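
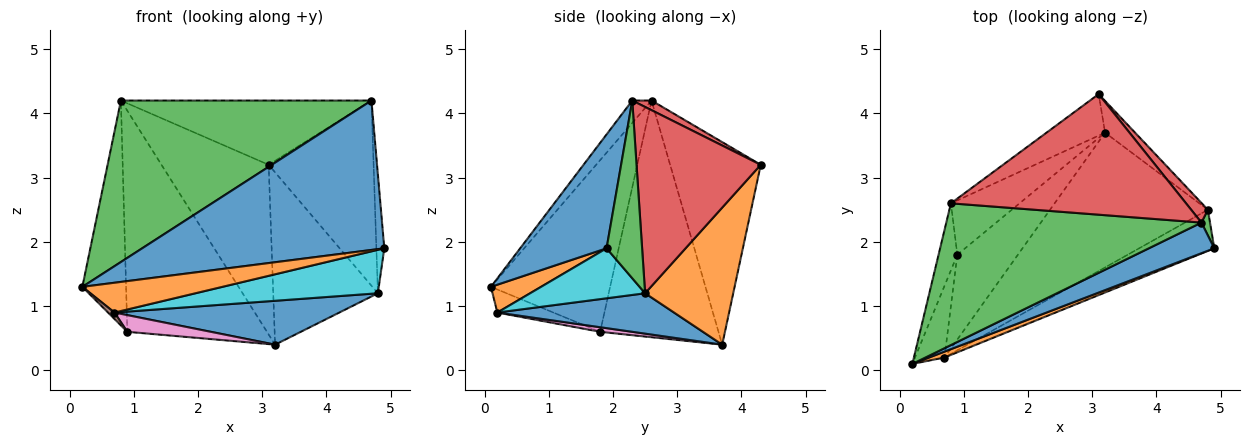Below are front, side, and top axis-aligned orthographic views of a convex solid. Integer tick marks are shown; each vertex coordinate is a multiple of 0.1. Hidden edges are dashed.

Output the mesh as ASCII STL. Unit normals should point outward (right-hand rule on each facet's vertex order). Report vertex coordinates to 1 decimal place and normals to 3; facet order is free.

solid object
 facet normal 0.330 -0.925 0.190
  outer loop
   vertex 4.7 2.3 4.2
   vertex 0.2 0.1 1.3
   vertex 4.9 1.9 1.9
  endloop
 endfacet
 facet normal 0.331 -0.926 0.183
  outer loop
   vertex 0.7 0.2 0.9
   vertex 4.9 1.9 1.9
   vertex 0.2 0.1 1.3
  endloop
 endfacet
 facet normal -0.058 -0.750 0.659
  outer loop
   vertex 0.8 2.6 4.2
   vertex 0.2 0.1 1.3
   vertex 4.7 2.3 4.2
  endloop
 endfacet
 facet normal 0.036 0.470 0.882
  outer loop
   vertex 0.8 2.6 4.2
   vertex 4.7 2.3 4.2
   vertex 3.1 4.3 3.2
  endloop
 endfacet
 facet normal -0.635 0.751 -0.184
  outer loop
   vertex 0.8 2.6 4.2
   vertex 3.1 4.3 3.2
   vertex 3.2 3.7 0.4
  endloop
 endfacet
 facet normal -0.615 -0.071 -0.786
  outer loop
   vertex 0.9 1.8 0.6
   vertex 0.7 0.2 0.9
   vertex 0.2 0.1 1.3
  endloop
 endfacet
 facet normal 0.074 -0.193 -0.978
  outer loop
   vertex 0.9 1.8 0.6
   vertex 3.2 3.7 0.4
   vertex 0.7 0.2 0.9
  endloop
 endfacet
 facet normal -0.934 0.343 -0.102
  outer loop
   vertex 0.9 1.8 0.6
   vertex 0.2 0.1 1.3
   vertex 0.8 2.6 4.2
  endloop
 endfacet
 facet normal -0.635 0.750 -0.184
  outer loop
   vertex 0.9 1.8 0.6
   vertex 0.8 2.6 4.2
   vertex 3.2 3.7 0.4
  endloop
 endfacet
 facet normal 0.416 -0.660 -0.625
  outer loop
   vertex 4.8 2.5 1.2
   vertex 4.9 1.9 1.9
   vertex 0.7 0.2 0.9
  endloop
 endfacet
 facet normal 0.236 -0.301 -0.924
  outer loop
   vertex 4.8 2.5 1.2
   vertex 0.7 0.2 0.9
   vertex 3.2 3.7 0.4
  endloop
 endfacet
 facet normal 0.638 0.757 -0.140
  outer loop
   vertex 4.8 2.5 1.2
   vertex 3.2 3.7 0.4
   vertex 3.1 4.3 3.2
  endloop
 endfacet
 facet normal 0.975 0.217 0.047
  outer loop
   vertex 4.8 2.5 1.2
   vertex 4.7 2.3 4.2
   vertex 4.9 1.9 1.9
  endloop
 endfacet
 facet normal 0.762 0.644 0.068
  outer loop
   vertex 4.8 2.5 1.2
   vertex 3.1 4.3 3.2
   vertex 4.7 2.3 4.2
  endloop
 endfacet
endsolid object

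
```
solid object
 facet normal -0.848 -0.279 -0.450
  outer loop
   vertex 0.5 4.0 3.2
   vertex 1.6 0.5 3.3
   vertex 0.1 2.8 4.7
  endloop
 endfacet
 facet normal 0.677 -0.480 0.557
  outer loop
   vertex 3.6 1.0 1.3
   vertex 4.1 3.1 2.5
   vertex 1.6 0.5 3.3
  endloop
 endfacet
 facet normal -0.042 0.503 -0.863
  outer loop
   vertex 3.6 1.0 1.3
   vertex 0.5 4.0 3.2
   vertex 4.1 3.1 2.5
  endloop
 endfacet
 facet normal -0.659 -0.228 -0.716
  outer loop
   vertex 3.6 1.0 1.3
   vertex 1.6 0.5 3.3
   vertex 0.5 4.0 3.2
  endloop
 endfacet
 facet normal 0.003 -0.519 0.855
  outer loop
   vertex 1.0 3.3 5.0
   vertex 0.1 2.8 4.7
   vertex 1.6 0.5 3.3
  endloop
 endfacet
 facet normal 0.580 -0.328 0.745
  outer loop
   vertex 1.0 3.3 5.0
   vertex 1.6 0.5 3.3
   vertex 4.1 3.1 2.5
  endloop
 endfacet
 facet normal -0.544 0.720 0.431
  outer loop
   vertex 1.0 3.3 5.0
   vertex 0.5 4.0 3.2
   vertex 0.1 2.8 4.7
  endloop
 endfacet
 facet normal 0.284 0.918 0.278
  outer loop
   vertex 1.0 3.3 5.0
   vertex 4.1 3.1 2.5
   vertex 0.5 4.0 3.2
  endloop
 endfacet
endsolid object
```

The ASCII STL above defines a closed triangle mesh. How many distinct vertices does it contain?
6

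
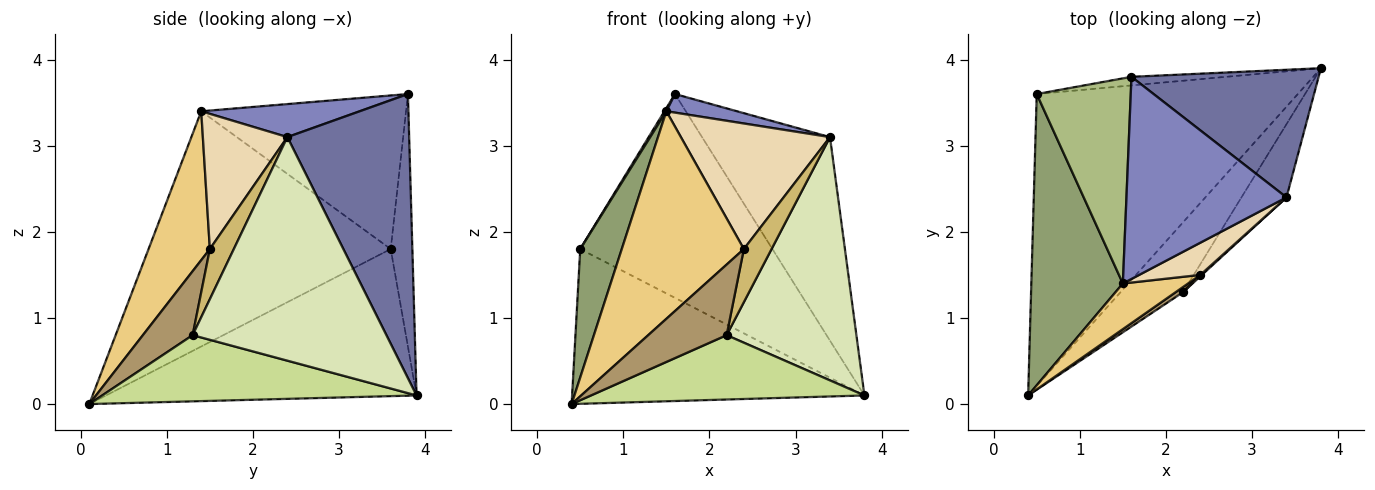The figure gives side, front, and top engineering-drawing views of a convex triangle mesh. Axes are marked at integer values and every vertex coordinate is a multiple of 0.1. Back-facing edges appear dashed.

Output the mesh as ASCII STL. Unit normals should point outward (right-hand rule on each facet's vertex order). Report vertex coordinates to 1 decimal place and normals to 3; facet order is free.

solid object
 facet normal 0.628 0.659 0.413
  outer loop
   vertex 3.4 2.4 3.1
   vertex 3.8 3.9 0.1
   vertex 1.6 3.8 3.6
  endloop
 endfacet
 facet normal 0.201 -0.090 0.975
  outer loop
   vertex 1.5 1.4 3.4
   vertex 3.4 2.4 3.1
   vertex 1.6 3.8 3.6
  endloop
 endfacet
 facet normal -0.446 0.419 -0.791
  outer loop
   vertex 0.5 3.6 1.8
   vertex 3.8 3.9 0.1
   vertex 0.4 0.1 0.0
  endloop
 endfacet
 facet normal -0.112 0.993 -0.042
  outer loop
   vertex 0.5 3.6 1.8
   vertex 1.6 3.8 3.6
   vertex 3.8 3.9 0.1
  endloop
 endfacet
 facet normal -0.920 -0.158 0.358
  outer loop
   vertex 0.5 3.6 1.8
   vertex 0.4 0.1 0.0
   vertex 1.5 1.4 3.4
  endloop
 endfacet
 facet normal -0.853 -0.008 0.522
  outer loop
   vertex 0.5 3.6 1.8
   vertex 1.5 1.4 3.4
   vertex 1.6 3.8 3.6
  endloop
 endfacet
 facet normal 0.614 -0.534 -0.581
  outer loop
   vertex 2.2 1.3 0.8
   vertex 0.4 0.1 0.0
   vertex 3.8 3.9 0.1
  endloop
 endfacet
 facet normal 0.820 -0.549 -0.165
  outer loop
   vertex 2.2 1.3 0.8
   vertex 3.8 3.9 0.1
   vertex 3.4 2.4 3.1
  endloop
 endfacet
 facet normal 0.535 -0.843 0.062
  outer loop
   vertex 2.4 1.5 1.8
   vertex 0.4 0.1 0.0
   vertex 2.2 1.3 0.8
  endloop
 endfacet
 facet normal 0.654 -0.756 0.020
  outer loop
   vertex 2.4 1.5 1.8
   vertex 2.2 1.3 0.8
   vertex 3.4 2.4 3.1
  endloop
 endfacet
 facet normal 0.440 -0.877 0.193
  outer loop
   vertex 2.4 1.5 1.8
   vertex 1.5 1.4 3.4
   vertex 0.4 0.1 0.0
  endloop
 endfacet
 facet normal 0.481 -0.849 0.218
  outer loop
   vertex 2.4 1.5 1.8
   vertex 3.4 2.4 3.1
   vertex 1.5 1.4 3.4
  endloop
 endfacet
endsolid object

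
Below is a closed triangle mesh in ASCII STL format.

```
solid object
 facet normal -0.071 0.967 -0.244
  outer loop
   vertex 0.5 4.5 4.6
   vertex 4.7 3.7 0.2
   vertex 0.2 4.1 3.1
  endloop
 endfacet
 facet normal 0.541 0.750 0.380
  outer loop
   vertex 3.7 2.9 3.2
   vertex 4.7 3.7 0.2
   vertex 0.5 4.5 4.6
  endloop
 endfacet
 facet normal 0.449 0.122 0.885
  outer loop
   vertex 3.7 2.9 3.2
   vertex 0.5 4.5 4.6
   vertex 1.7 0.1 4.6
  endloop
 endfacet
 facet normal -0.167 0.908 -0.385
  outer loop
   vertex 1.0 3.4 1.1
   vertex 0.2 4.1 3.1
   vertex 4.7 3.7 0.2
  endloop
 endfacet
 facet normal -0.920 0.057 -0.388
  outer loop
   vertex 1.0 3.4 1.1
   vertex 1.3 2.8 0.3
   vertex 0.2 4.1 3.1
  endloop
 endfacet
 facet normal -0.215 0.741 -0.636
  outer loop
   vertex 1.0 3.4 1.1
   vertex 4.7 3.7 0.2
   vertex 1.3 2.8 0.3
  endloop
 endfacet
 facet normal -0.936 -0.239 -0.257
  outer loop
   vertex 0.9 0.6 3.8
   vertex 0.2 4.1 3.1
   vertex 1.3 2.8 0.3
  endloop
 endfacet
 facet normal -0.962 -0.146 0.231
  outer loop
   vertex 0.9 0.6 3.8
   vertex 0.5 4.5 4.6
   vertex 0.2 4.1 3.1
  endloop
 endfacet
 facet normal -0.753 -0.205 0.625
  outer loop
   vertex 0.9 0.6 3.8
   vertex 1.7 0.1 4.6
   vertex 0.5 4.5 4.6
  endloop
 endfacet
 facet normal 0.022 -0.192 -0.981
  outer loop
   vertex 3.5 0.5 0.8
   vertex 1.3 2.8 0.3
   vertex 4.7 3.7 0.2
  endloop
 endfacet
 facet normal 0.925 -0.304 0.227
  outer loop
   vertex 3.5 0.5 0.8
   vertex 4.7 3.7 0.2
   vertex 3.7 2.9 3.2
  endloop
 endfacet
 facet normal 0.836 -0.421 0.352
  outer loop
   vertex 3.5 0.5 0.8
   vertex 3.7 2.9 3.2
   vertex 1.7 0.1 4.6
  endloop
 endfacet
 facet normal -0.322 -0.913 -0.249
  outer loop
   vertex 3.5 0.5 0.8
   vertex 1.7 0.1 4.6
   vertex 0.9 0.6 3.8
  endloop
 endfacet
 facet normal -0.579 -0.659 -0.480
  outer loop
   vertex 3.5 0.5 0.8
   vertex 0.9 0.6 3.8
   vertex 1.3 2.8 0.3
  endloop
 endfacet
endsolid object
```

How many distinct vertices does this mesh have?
9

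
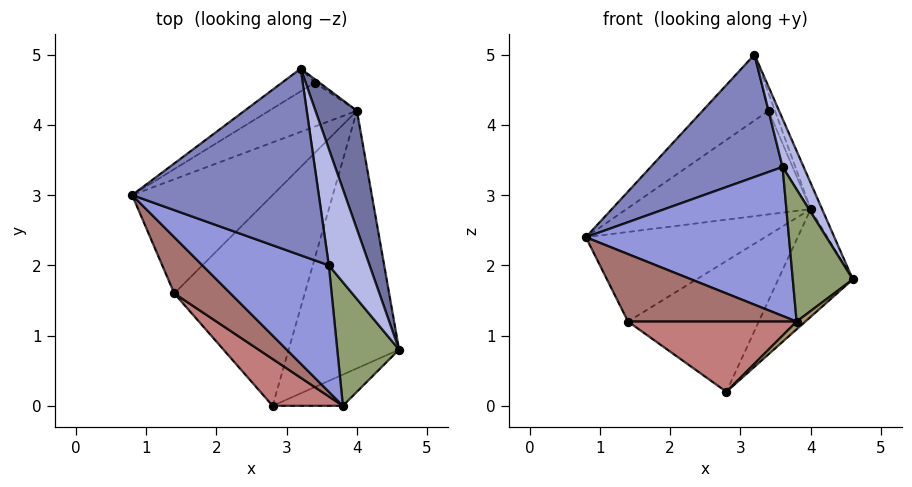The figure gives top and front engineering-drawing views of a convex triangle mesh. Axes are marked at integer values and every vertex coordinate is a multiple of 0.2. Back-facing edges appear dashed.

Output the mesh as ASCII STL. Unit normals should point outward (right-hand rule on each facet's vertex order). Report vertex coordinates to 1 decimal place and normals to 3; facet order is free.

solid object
 facet normal 0.943 0.071 0.324
  outer loop
   vertex 4.0 4.2 2.8
   vertex 3.2 4.8 5.0
   vertex 4.6 0.8 1.8
  endloop
 endfacet
 facet normal -0.443 -0.492 0.750
  outer loop
   vertex 3.6 2.0 3.4
   vertex 3.2 4.8 5.0
   vertex 0.8 3.0 2.4
  endloop
 endfacet
 facet normal -0.450 -0.681 0.578
  outer loop
   vertex 3.6 2.0 3.4
   vertex 0.8 3.0 2.4
   vertex 3.8 0.0 1.2
  endloop
 endfacet
 facet normal 0.714 -0.268 0.647
  outer loop
   vertex 3.6 2.0 3.4
   vertex 4.6 0.8 1.8
   vertex 3.2 4.8 5.0
  endloop
 endfacet
 facet normal 0.212 -0.713 0.668
  outer loop
   vertex 3.6 2.0 3.4
   vertex 3.8 0.0 1.2
   vertex 4.6 0.8 1.8
  endloop
 endfacet
 facet normal -0.336 0.891 -0.307
  outer loop
   vertex 3.4 4.6 4.2
   vertex 0.8 3.0 2.4
   vertex 3.2 4.8 5.0
  endloop
 endfacet
 facet normal -0.284 0.883 -0.374
  outer loop
   vertex 3.4 4.6 4.2
   vertex 4.0 4.2 2.8
   vertex 0.8 3.0 2.4
  endloop
 endfacet
 facet normal 0.192 0.962 -0.192
  outer loop
   vertex 3.4 4.6 4.2
   vertex 3.2 4.8 5.0
   vertex 4.0 4.2 2.8
  endloop
 endfacet
 facet normal 0.696 -0.174 -0.696
  outer loop
   vertex 2.8 0.0 0.2
   vertex 4.6 0.8 1.8
   vertex 3.8 0.0 1.2
  endloop
 endfacet
 facet normal 0.544 0.324 -0.774
  outer loop
   vertex 2.8 0.0 0.2
   vertex 4.0 4.2 2.8
   vertex 4.6 0.8 1.8
  endloop
 endfacet
 facet normal -0.132 0.612 -0.780
  outer loop
   vertex 1.4 1.6 1.2
   vertex 0.8 3.0 2.4
   vertex 4.0 4.2 2.8
  endloop
 endfacet
 facet normal -0.004 0.527 -0.850
  outer loop
   vertex 1.4 1.6 1.2
   vertex 4.0 4.2 2.8
   vertex 2.8 0.0 0.2
  endloop
 endfacet
 facet normal -0.456 -0.684 0.570
  outer loop
   vertex 1.4 1.6 1.2
   vertex 3.8 0.0 1.2
   vertex 0.8 3.0 2.4
  endloop
 endfacet
 facet normal -0.485 -0.728 0.485
  outer loop
   vertex 1.4 1.6 1.2
   vertex 2.8 0.0 0.2
   vertex 3.8 0.0 1.2
  endloop
 endfacet
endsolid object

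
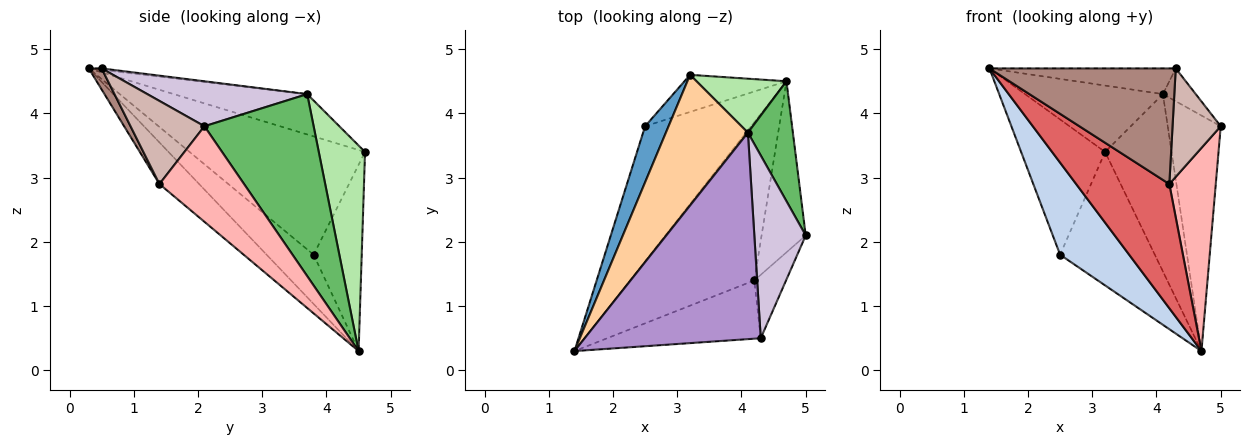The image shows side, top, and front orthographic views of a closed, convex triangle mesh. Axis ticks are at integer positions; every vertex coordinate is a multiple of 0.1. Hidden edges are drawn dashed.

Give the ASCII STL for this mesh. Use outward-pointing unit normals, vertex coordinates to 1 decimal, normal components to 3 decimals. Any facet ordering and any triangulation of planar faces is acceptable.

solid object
 facet normal -0.888 0.425 0.176
  outer loop
   vertex 2.5 3.8 1.8
   vertex 1.4 0.3 4.7
   vertex 3.2 4.6 3.4
  endloop
 endfacet
 facet normal -0.358 -0.526 -0.771
  outer loop
   vertex 2.5 3.8 1.8
   vertex 4.7 4.5 0.3
   vertex 1.4 0.3 4.7
  endloop
 endfacet
 facet normal -0.439 0.866 -0.241
  outer loop
   vertex 2.5 3.8 1.8
   vertex 3.2 4.6 3.4
   vertex 4.7 4.5 0.3
  endloop
 endfacet
 facet normal -0.402 0.415 0.816
  outer loop
   vertex 4.1 3.7 4.3
   vertex 3.2 4.6 3.4
   vertex 1.4 0.3 4.7
  endloop
 endfacet
 facet normal 0.878 0.426 0.217
  outer loop
   vertex 4.1 3.7 4.3
   vertex 5.0 2.1 3.8
   vertex 4.7 4.5 0.3
  endloop
 endfacet
 facet normal 0.554 0.796 0.242
  outer loop
   vertex 4.1 3.7 4.3
   vertex 4.7 4.5 0.3
   vertex 3.2 4.6 3.4
  endloop
 endfacet
 facet normal -0.255 -0.597 -0.761
  outer loop
   vertex 4.2 1.4 2.9
   vertex 1.4 0.3 4.7
   vertex 4.7 4.5 0.3
  endloop
 endfacet
 facet normal 0.813 -0.446 -0.375
  outer loop
   vertex 4.2 1.4 2.9
   vertex 4.7 4.5 0.3
   vertex 5.0 2.1 3.8
  endloop
 endfacet
 facet normal -0.009 0.124 0.992
  outer loop
   vertex 4.3 0.5 4.7
   vertex 4.1 3.7 4.3
   vertex 1.4 0.3 4.7
  endloop
 endfacet
 facet normal 0.653 0.134 0.746
  outer loop
   vertex 4.3 0.5 4.7
   vertex 5.0 2.1 3.8
   vertex 4.1 3.7 4.3
  endloop
 endfacet
 facet normal 0.061 -0.891 -0.449
  outer loop
   vertex 4.3 0.5 4.7
   vertex 1.4 0.3 4.7
   vertex 4.2 1.4 2.9
  endloop
 endfacet
 facet normal 0.798 -0.520 -0.304
  outer loop
   vertex 4.3 0.5 4.7
   vertex 4.2 1.4 2.9
   vertex 5.0 2.1 3.8
  endloop
 endfacet
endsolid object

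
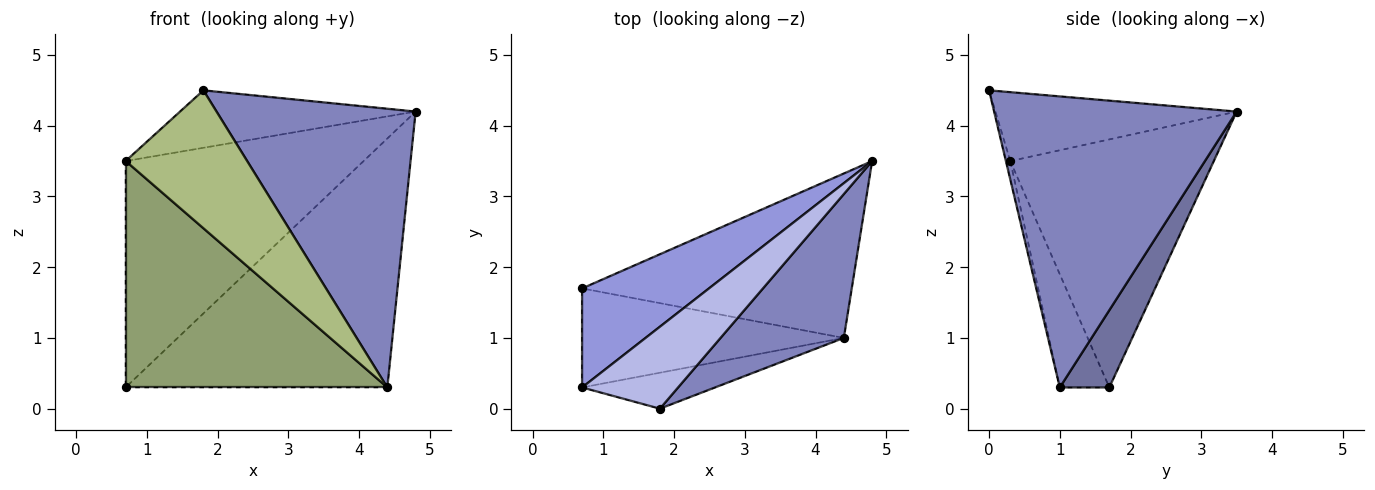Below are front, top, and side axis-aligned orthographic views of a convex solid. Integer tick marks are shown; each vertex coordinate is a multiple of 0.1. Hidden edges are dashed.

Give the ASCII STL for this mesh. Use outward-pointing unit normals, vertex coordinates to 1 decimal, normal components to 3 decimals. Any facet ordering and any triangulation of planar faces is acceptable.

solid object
 facet normal 0.156 0.824 -0.544
  outer loop
   vertex 4.4 1.0 0.3
   vertex 0.7 1.7 0.3
   vertex 4.8 3.5 4.2
  endloop
 endfacet
 facet normal 0.735 -0.603 0.311
  outer loop
   vertex 4.4 1.0 0.3
   vertex 4.8 3.5 4.2
   vertex 1.8 0.0 4.5
  endloop
 endfacet
 facet normal -0.617 0.721 0.316
  outer loop
   vertex 0.7 0.3 3.5
   vertex 4.8 3.5 4.2
   vertex 0.7 1.7 0.3
  endloop
 endfacet
 facet normal -0.507 0.495 0.706
  outer loop
   vertex 0.7 0.3 3.5
   vertex 1.8 0.0 4.5
   vertex 4.8 3.5 4.2
  endloop
 endfacet
 facet normal -0.171 -0.903 -0.395
  outer loop
   vertex 0.7 0.3 3.5
   vertex 0.7 1.7 0.3
   vertex 4.4 1.0 0.3
  endloop
 endfacet
 facet normal -0.035 -0.967 -0.252
  outer loop
   vertex 0.7 0.3 3.5
   vertex 4.4 1.0 0.3
   vertex 1.8 0.0 4.5
  endloop
 endfacet
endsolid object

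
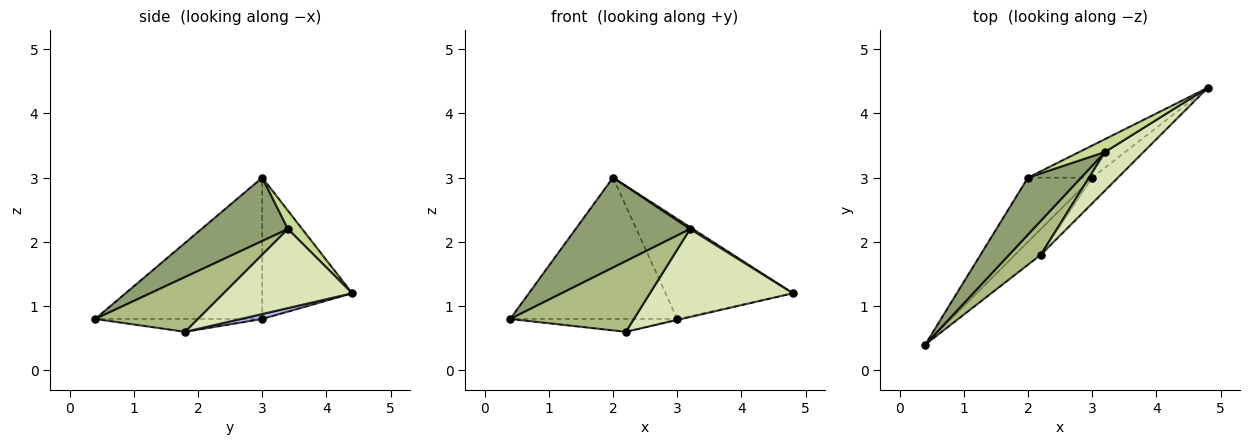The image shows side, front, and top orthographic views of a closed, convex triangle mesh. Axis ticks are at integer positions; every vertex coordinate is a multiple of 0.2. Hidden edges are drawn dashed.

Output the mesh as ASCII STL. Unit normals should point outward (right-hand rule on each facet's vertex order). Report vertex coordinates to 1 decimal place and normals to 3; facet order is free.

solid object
 facet normal -0.673 0.673 -0.306
  outer loop
   vertex 3.0 3.0 0.8
   vertex 0.4 0.4 0.8
   vertex 2.0 3.0 3.0
  endloop
 endfacet
 facet normal -0.558 0.790 -0.254
  outer loop
   vertex 3.0 3.0 0.8
   vertex 2.0 3.0 3.0
   vertex 4.8 4.4 1.2
  endloop
 endfacet
 facet normal -0.408 0.408 -0.816
  outer loop
   vertex 3.0 3.0 0.8
   vertex 2.2 1.8 0.6
   vertex 0.4 0.4 0.8
  endloop
 endfacet
 facet normal 0.189 0.038 -0.981
  outer loop
   vertex 3.0 3.0 0.8
   vertex 4.8 4.4 1.2
   vertex 2.2 1.8 0.6
  endloop
 endfacet
 facet normal 0.538 -0.712 0.451
  outer loop
   vertex 3.2 3.4 2.2
   vertex 2.0 3.0 3.0
   vertex 0.4 0.4 0.8
  endloop
 endfacet
 facet normal 0.600 -0.721 0.347
  outer loop
   vertex 3.2 3.4 2.2
   vertex 0.4 0.4 0.8
   vertex 2.2 1.8 0.6
  endloop
 endfacet
 facet normal 0.577 -0.115 0.808
  outer loop
   vertex 3.2 3.4 2.2
   vertex 4.8 4.4 1.2
   vertex 2.0 3.0 3.0
  endloop
 endfacet
 facet normal 0.636 -0.707 0.310
  outer loop
   vertex 3.2 3.4 2.2
   vertex 2.2 1.8 0.6
   vertex 4.8 4.4 1.2
  endloop
 endfacet
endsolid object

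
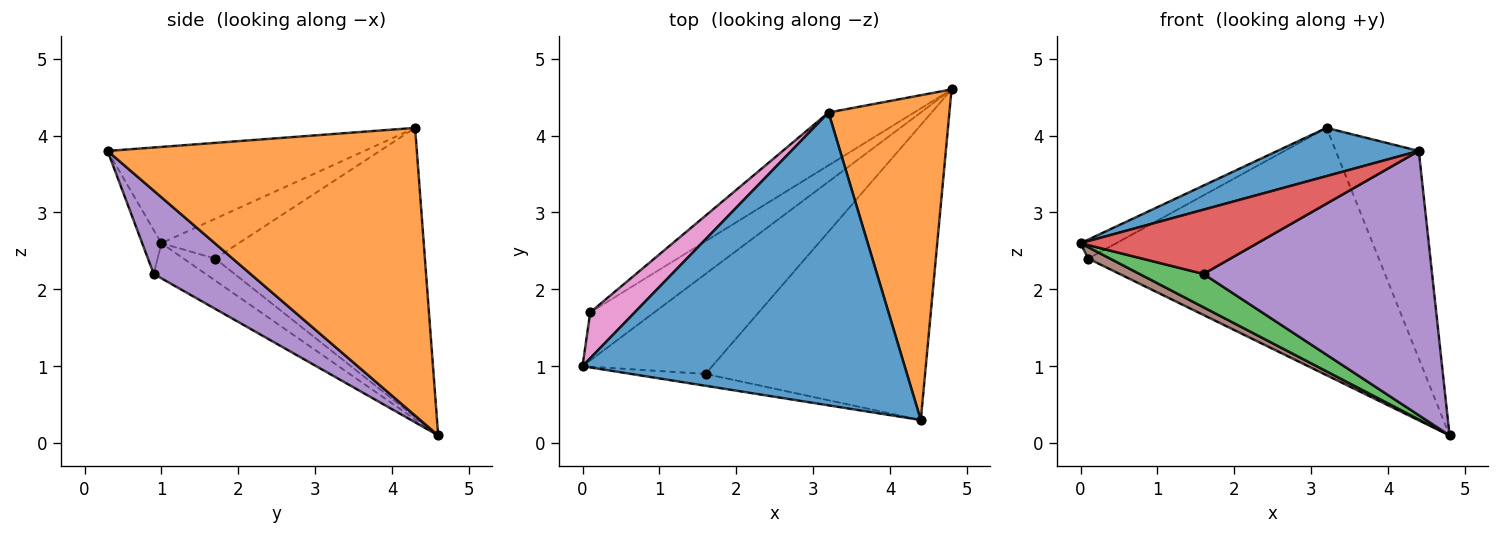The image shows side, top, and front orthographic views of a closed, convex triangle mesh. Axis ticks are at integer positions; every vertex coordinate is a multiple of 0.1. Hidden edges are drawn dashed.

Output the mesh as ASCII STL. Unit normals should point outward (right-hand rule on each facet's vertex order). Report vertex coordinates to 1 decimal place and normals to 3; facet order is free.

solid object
 facet normal -0.283 -0.156 0.946
  outer loop
   vertex 3.2 4.3 4.1
   vertex 0.0 1.0 2.6
   vertex 4.4 0.3 3.8
  endloop
 endfacet
 facet normal 0.895 0.240 0.376
  outer loop
   vertex 3.2 4.3 4.1
   vertex 4.4 0.3 3.8
   vertex 4.8 4.6 0.1
  endloop
 endfacet
 facet normal -0.249 -0.306 -0.919
  outer loop
   vertex 1.6 0.9 2.2
   vertex 0.0 1.0 2.6
   vertex 4.8 4.6 0.1
  endloop
 endfacet
 facet normal -0.106 -0.978 -0.181
  outer loop
   vertex 1.6 0.9 2.2
   vertex 4.4 0.3 3.8
   vertex 0.0 1.0 2.6
  endloop
 endfacet
 facet normal 0.272 -0.642 -0.717
  outer loop
   vertex 1.6 0.9 2.2
   vertex 4.8 4.6 0.1
   vertex 4.4 0.3 3.8
  endloop
 endfacet
 facet normal -0.317 -0.218 -0.923
  outer loop
   vertex 0.1 1.7 2.4
   vertex 4.8 4.6 0.1
   vertex 0.0 1.0 2.6
  endloop
 endfacet
 facet normal -0.637 0.294 0.712
  outer loop
   vertex 0.1 1.7 2.4
   vertex 0.0 1.0 2.6
   vertex 3.2 4.3 4.1
  endloop
 endfacet
 facet normal -0.577 0.799 -0.171
  outer loop
   vertex 0.1 1.7 2.4
   vertex 3.2 4.3 4.1
   vertex 4.8 4.6 0.1
  endloop
 endfacet
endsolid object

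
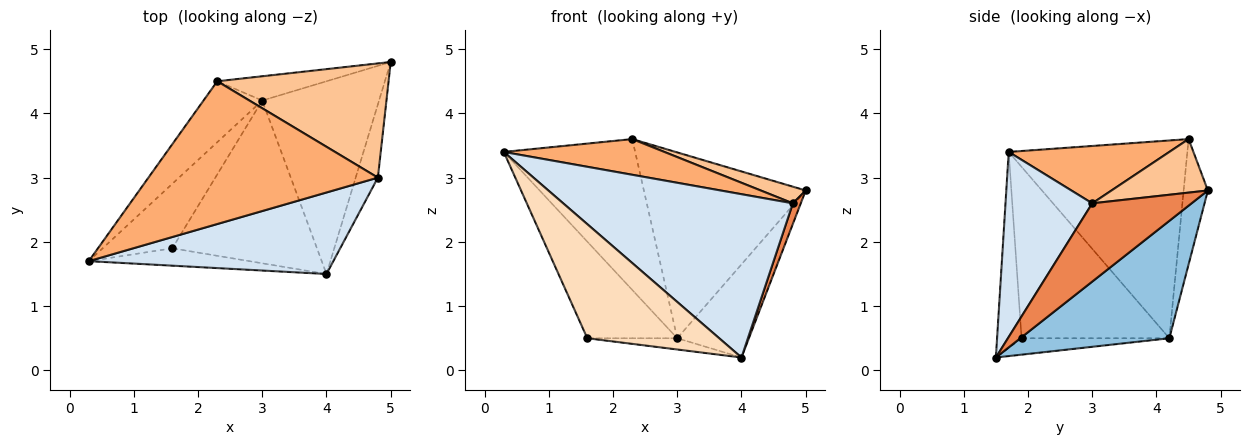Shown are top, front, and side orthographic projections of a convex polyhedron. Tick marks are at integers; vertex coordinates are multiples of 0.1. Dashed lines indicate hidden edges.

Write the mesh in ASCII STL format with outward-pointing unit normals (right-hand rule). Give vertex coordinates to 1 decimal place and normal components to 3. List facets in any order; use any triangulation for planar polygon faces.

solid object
 facet normal -0.783 0.576 -0.233
  outer loop
   vertex 3.0 4.2 0.5
   vertex 0.3 1.7 3.4
   vertex 2.3 4.5 3.6
  endloop
 endfacet
 facet normal 0.671 0.323 -0.668
  outer loop
   vertex 3.0 4.2 0.5
   vertex 5.0 4.8 2.8
   vertex 4.0 1.5 0.2
  endloop
 endfacet
 facet normal -0.147 0.981 -0.128
  outer loop
   vertex 3.0 4.2 0.5
   vertex 2.3 4.5 3.6
   vertex 5.0 4.8 2.8
  endloop
 endfacet
 facet normal 0.320 -0.848 0.423
  outer loop
   vertex 4.8 3.0 2.6
   vertex 0.3 1.7 3.4
   vertex 4.0 1.5 0.2
  endloop
 endfacet
 facet normal 0.959 -0.076 -0.272
  outer loop
   vertex 4.8 3.0 2.6
   vertex 4.0 1.5 0.2
   vertex 5.0 4.8 2.8
  endloop
 endfacet
 facet normal 0.236 -0.236 0.943
  outer loop
   vertex 4.8 3.0 2.6
   vertex 2.3 4.5 3.6
   vertex 0.3 1.7 3.4
  endloop
 endfacet
 facet normal 0.295 -0.138 0.945
  outer loop
   vertex 4.8 3.0 2.6
   vertex 5.0 4.8 2.8
   vertex 2.3 4.5 3.6
  endloop
 endfacet
 facet normal -0.181 -0.972 -0.148
  outer loop
   vertex 1.6 1.9 0.5
   vertex 4.0 1.5 0.2
   vertex 0.3 1.7 3.4
  endloop
 endfacet
 facet normal -0.807 0.491 -0.328
  outer loop
   vertex 1.6 1.9 0.5
   vertex 0.3 1.7 3.4
   vertex 3.0 4.2 0.5
  endloop
 endfacet
 facet normal -0.112 0.068 -0.991
  outer loop
   vertex 1.6 1.9 0.5
   vertex 3.0 4.2 0.5
   vertex 4.0 1.5 0.2
  endloop
 endfacet
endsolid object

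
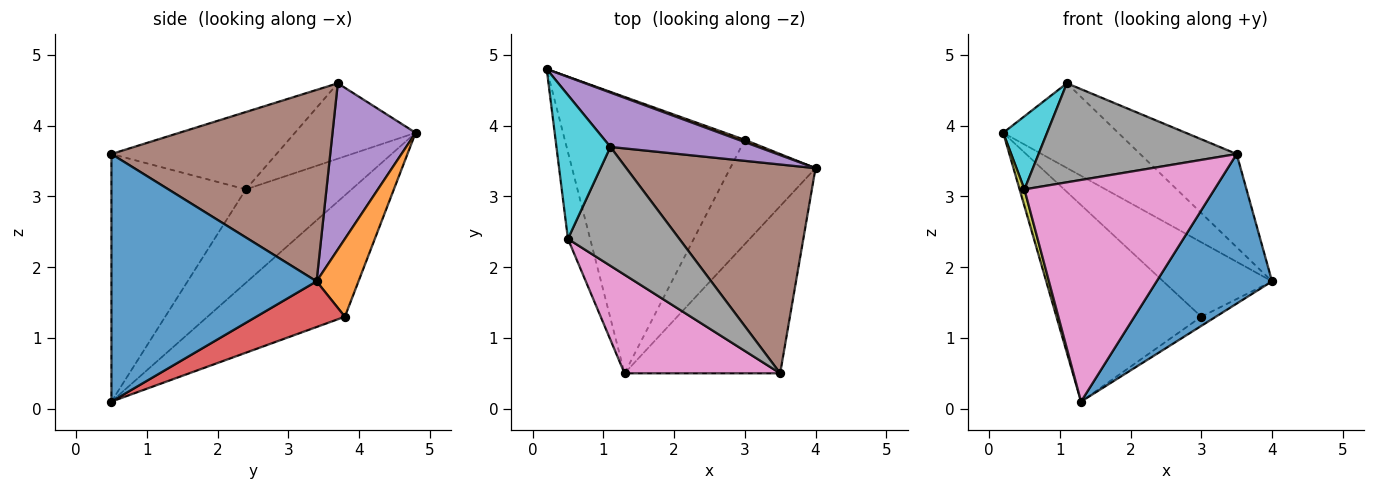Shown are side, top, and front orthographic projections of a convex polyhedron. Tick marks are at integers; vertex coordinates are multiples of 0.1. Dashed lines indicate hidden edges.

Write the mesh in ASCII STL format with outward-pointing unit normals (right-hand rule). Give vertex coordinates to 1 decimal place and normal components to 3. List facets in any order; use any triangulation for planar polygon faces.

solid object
 facet normal 0.764 -0.430 -0.480
  outer loop
   vertex 3.5 0.5 3.6
   vertex 1.3 0.5 0.1
   vertex 4.0 3.4 1.8
  endloop
 endfacet
 facet normal 0.359 0.933 0.028
  outer loop
   vertex 3.0 3.8 1.3
   vertex 0.2 4.8 3.9
   vertex 4.0 3.4 1.8
  endloop
 endfacet
 facet normal -0.482 0.508 -0.714
  outer loop
   vertex 3.0 3.8 1.3
   vertex 1.3 0.5 0.1
   vertex 0.2 4.8 3.9
  endloop
 endfacet
 facet normal 0.470 0.077 -0.879
  outer loop
   vertex 3.0 3.8 1.3
   vertex 4.0 3.4 1.8
   vertex 1.3 0.5 0.1
  endloop
 endfacet
 facet normal 0.520 0.719 0.461
  outer loop
   vertex 1.1 3.7 4.6
   vertex 4.0 3.4 1.8
   vertex 0.2 4.8 3.9
  endloop
 endfacet
 facet normal 0.679 0.299 0.671
  outer loop
   vertex 1.1 3.7 4.6
   vertex 3.5 0.5 3.6
   vertex 4.0 3.4 1.8
  endloop
 endfacet
 facet normal -0.543 -0.767 0.341
  outer loop
   vertex 0.5 2.4 3.1
   vertex 1.3 0.5 0.1
   vertex 3.5 0.5 3.6
  endloop
 endfacet
 facet normal -0.471 -0.565 0.678
  outer loop
   vertex 0.5 2.4 3.1
   vertex 3.5 0.5 3.6
   vertex 1.1 3.7 4.6
  endloop
 endfacet
 facet normal -0.972 -0.044 -0.231
  outer loop
   vertex 0.5 2.4 3.1
   vertex 0.2 4.8 3.9
   vertex 1.3 0.5 0.1
  endloop
 endfacet
 facet normal -0.780 -0.283 0.558
  outer loop
   vertex 0.5 2.4 3.1
   vertex 1.1 3.7 4.6
   vertex 0.2 4.8 3.9
  endloop
 endfacet
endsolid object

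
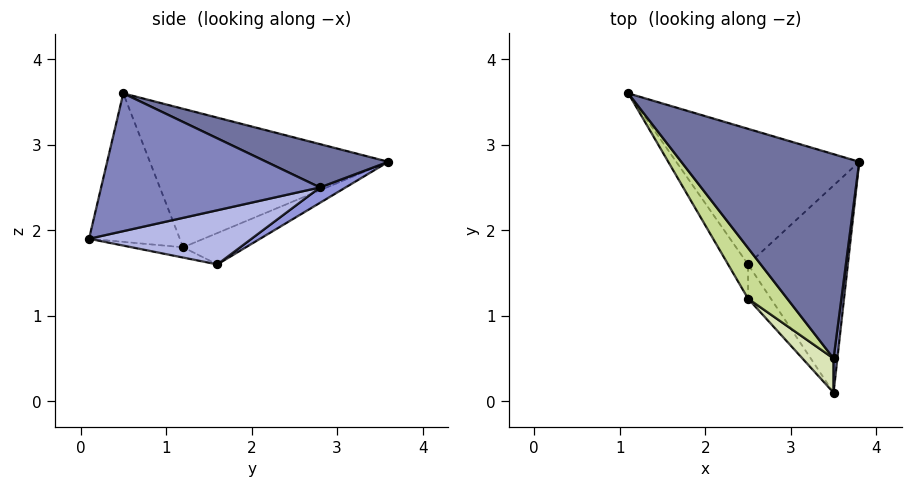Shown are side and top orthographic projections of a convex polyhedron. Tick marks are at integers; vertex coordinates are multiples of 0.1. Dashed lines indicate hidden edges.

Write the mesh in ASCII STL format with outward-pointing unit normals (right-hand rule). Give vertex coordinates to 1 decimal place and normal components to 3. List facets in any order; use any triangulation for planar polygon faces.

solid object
 facet normal 0.217 0.398 0.891
  outer loop
   vertex 3.5 0.5 3.6
   vertex 3.8 2.8 2.5
   vertex 1.1 3.6 2.8
  endloop
 endfacet
 facet normal 0.993 -0.116 0.027
  outer loop
   vertex 3.5 0.5 3.6
   vertex 3.5 0.1 1.9
   vertex 3.8 2.8 2.5
  endloop
 endfacet
 facet normal 0.070 0.549 -0.833
  outer loop
   vertex 2.5 1.6 1.6
   vertex 1.1 3.6 2.8
   vertex 3.8 2.8 2.5
  endloop
 endfacet
 facet normal 0.472 0.141 -0.870
  outer loop
   vertex 2.5 1.6 1.6
   vertex 3.8 2.8 2.5
   vertex 3.5 0.1 1.9
  endloop
 endfacet
 facet normal -0.815 -0.259 -0.519
  outer loop
   vertex 2.5 1.2 1.8
   vertex 1.1 3.6 2.8
   vertex 2.5 1.6 1.6
  endloop
 endfacet
 facet normal -0.373 -0.415 -0.830
  outer loop
   vertex 2.5 1.2 1.8
   vertex 2.5 1.6 1.6
   vertex 3.5 0.1 1.9
  endloop
 endfacet
 facet normal -0.798 -0.559 0.226
  outer loop
   vertex 2.5 1.2 1.8
   vertex 3.5 0.5 3.6
   vertex 1.1 3.6 2.8
  endloop
 endfacet
 facet normal -0.738 -0.657 0.155
  outer loop
   vertex 2.5 1.2 1.8
   vertex 3.5 0.1 1.9
   vertex 3.5 0.5 3.6
  endloop
 endfacet
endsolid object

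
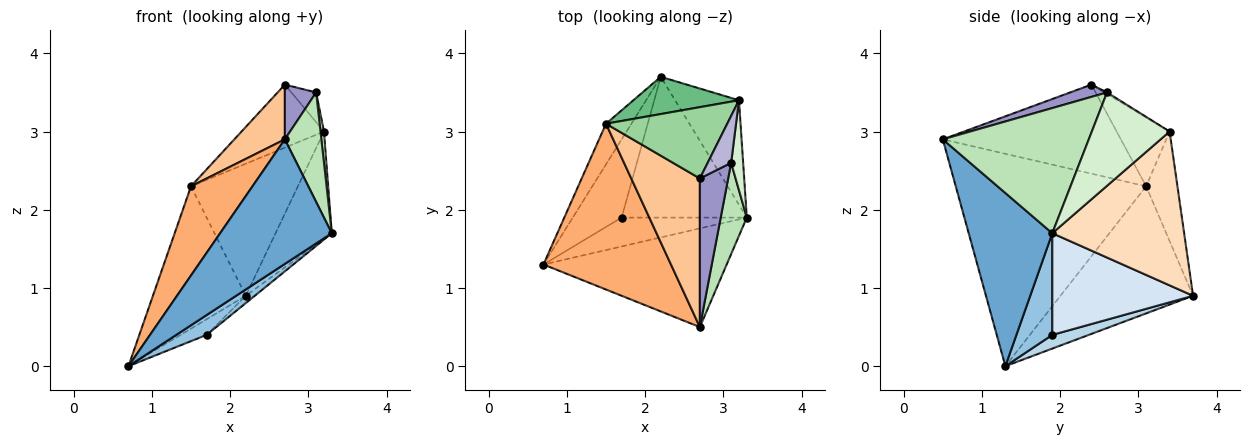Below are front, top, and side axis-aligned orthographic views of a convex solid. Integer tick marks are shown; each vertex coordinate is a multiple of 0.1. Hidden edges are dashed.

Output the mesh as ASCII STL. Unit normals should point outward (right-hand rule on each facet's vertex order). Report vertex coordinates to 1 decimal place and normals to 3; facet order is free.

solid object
 facet normal 0.506 -0.676 -0.536
  outer loop
   vertex 2.7 0.5 2.9
   vertex 0.7 1.3 0.0
   vertex 3.3 1.9 1.7
  endloop
 endfacet
 facet normal 0.556 -0.471 -0.685
  outer loop
   vertex 1.7 1.9 0.4
   vertex 3.3 1.9 1.7
   vertex 0.7 1.3 0.0
  endloop
 endfacet
 facet normal 0.265 0.189 -0.946
  outer loop
   vertex 1.7 1.9 0.4
   vertex 0.7 1.3 0.0
   vertex 2.2 3.7 0.9
  endloop
 endfacet
 facet normal 0.630 0.040 -0.775
  outer loop
   vertex 1.7 1.9 0.4
   vertex 2.2 3.7 0.9
   vertex 3.3 1.9 1.7
  endloop
 endfacet
 facet normal -0.808 0.566 -0.162
  outer loop
   vertex 1.5 3.1 2.3
   vertex 2.2 3.7 0.9
   vertex 0.7 1.3 0.0
  endloop
 endfacet
 facet normal -0.826 -0.267 0.496
  outer loop
   vertex 1.5 3.1 2.3
   vertex 0.7 1.3 0.0
   vertex 2.7 0.5 2.9
  endloop
 endfacet
 facet normal -0.773 -0.219 0.595
  outer loop
   vertex 1.5 3.1 2.3
   vertex 2.7 0.5 2.9
   vertex 2.7 2.4 3.6
  endloop
 endfacet
 facet normal 0.859 0.367 -0.357
  outer loop
   vertex 3.2 3.4 3.0
   vertex 3.3 1.9 1.7
   vertex 2.2 3.7 0.9
  endloop
 endfacet
 facet normal -0.271 0.926 0.261
  outer loop
   vertex 3.2 3.4 3.0
   vertex 2.2 3.7 0.9
   vertex 1.5 3.1 2.3
  endloop
 endfacet
 facet normal -0.391 0.609 0.689
  outer loop
   vertex 3.2 3.4 3.0
   vertex 1.5 3.1 2.3
   vertex 2.7 2.4 3.6
  endloop
 endfacet
 facet normal 0.951 -0.238 0.198
  outer loop
   vertex 3.1 2.6 3.5
   vertex 2.7 0.5 2.9
   vertex 3.3 1.9 1.7
  endloop
 endfacet
 facet normal 0.991 -0.044 0.127
  outer loop
   vertex 3.1 2.6 3.5
   vertex 3.3 1.9 1.7
   vertex 3.2 3.4 3.0
  endloop
 endfacet
 facet normal 0.377 -0.320 0.869
  outer loop
   vertex 3.1 2.6 3.5
   vertex 2.7 2.4 3.6
   vertex 2.7 0.5 2.9
  endloop
 endfacet
 facet normal -0.056 0.534 0.843
  outer loop
   vertex 3.1 2.6 3.5
   vertex 3.2 3.4 3.0
   vertex 2.7 2.4 3.6
  endloop
 endfacet
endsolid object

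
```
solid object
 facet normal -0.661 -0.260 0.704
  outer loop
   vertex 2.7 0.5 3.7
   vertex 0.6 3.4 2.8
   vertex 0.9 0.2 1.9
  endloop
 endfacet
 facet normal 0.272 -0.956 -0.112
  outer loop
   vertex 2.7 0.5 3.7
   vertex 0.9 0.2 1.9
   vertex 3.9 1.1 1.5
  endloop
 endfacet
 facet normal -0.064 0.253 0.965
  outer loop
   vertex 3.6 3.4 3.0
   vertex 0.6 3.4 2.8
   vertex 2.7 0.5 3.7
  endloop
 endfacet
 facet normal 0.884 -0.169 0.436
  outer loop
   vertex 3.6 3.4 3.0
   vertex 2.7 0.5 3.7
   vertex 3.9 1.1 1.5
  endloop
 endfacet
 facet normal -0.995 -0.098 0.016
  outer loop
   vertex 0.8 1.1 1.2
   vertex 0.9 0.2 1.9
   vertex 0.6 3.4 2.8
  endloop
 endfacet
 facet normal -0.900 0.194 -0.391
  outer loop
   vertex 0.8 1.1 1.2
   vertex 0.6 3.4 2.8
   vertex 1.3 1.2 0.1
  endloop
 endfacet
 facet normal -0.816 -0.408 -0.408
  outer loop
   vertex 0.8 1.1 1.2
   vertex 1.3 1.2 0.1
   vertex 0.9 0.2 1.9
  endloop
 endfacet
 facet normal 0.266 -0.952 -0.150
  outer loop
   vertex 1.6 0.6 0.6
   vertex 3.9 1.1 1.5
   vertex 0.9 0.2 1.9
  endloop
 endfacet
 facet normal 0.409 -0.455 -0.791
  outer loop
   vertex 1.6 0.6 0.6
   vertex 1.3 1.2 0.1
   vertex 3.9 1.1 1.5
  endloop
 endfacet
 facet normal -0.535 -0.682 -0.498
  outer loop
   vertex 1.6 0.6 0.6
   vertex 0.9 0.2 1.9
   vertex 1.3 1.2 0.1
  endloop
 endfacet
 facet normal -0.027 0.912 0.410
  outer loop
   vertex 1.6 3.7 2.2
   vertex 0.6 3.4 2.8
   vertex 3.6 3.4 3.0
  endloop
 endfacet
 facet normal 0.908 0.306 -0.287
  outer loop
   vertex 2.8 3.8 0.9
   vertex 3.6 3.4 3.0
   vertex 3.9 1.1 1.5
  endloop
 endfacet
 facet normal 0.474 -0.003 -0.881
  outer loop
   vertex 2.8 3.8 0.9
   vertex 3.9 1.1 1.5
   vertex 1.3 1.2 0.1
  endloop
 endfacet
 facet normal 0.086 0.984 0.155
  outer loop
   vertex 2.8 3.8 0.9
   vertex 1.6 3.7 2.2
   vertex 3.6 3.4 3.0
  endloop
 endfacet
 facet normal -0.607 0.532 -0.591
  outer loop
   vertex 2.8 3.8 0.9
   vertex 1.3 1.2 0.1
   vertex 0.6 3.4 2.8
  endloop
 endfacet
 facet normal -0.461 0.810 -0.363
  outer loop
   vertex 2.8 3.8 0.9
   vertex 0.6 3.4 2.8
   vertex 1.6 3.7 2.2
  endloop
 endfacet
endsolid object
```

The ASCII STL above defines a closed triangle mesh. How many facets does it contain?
16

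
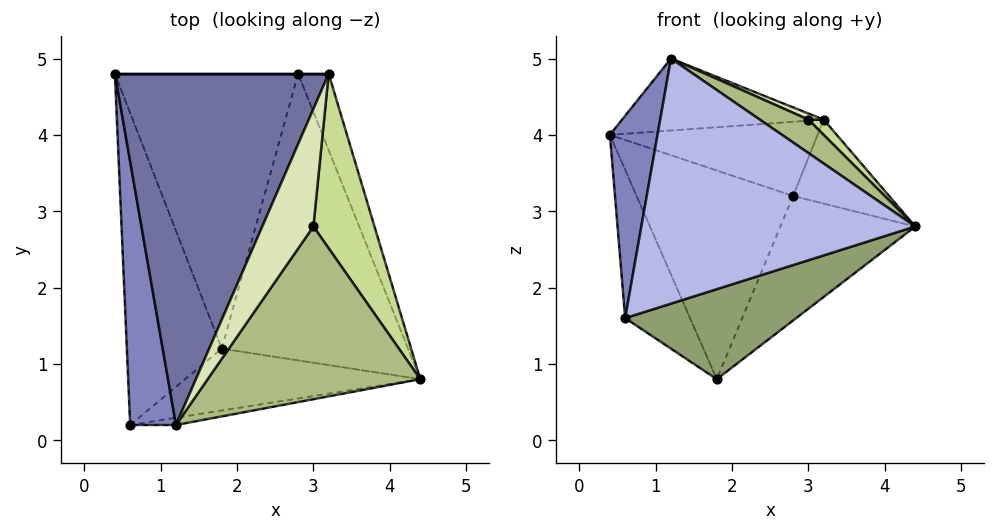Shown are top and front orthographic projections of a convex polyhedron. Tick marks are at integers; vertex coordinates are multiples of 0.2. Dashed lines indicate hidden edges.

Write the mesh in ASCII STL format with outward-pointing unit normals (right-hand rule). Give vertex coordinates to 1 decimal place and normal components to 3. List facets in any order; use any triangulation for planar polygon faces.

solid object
 facet normal -0.070 0.200 0.977
  outer loop
   vertex 3.2 4.8 4.2
   vertex 0.4 4.8 4.0
   vertex 1.2 0.2 5.0
  endloop
 endfacet
 facet normal -0.976 -0.132 0.172
  outer loop
   vertex 0.6 0.2 1.6
   vertex 1.2 0.2 5.0
   vertex 0.4 4.8 4.0
  endloop
 endfacet
 facet normal -0.693 0.310 -0.652
  outer loop
   vertex 0.6 0.2 1.6
   vertex 0.4 4.8 4.0
   vertex 1.8 1.2 0.8
  endloop
 endfacet
 facet normal 0.165 -0.986 -0.029
  outer loop
   vertex 0.6 0.2 1.6
   vertex 4.4 0.8 2.8
   vertex 1.2 0.2 5.0
  endloop
 endfacet
 facet normal 0.295 -0.787 -0.541
  outer loop
   vertex 0.6 0.2 1.6
   vertex 1.8 1.2 0.8
   vertex 4.4 0.8 2.8
  endloop
 endfacet
 facet normal 0.579 -0.155 0.800
  outer loop
   vertex 3.0 2.8 4.2
   vertex 1.2 0.2 5.0
   vertex 4.4 0.8 2.8
  endloop
 endfacet
 facet normal 0.657 -0.066 0.751
  outer loop
   vertex 3.0 2.8 4.2
   vertex 4.4 0.8 2.8
   vertex 3.2 4.8 4.2
  endloop
 endfacet
 facet normal 0.461 -0.046 0.886
  outer loop
   vertex 3.0 2.8 4.2
   vertex 3.2 4.8 4.2
   vertex 1.2 0.2 5.0
  endloop
 endfacet
 facet normal 0.860 0.378 -0.344
  outer loop
   vertex 2.8 4.8 3.2
   vertex 3.2 4.8 4.2
   vertex 4.4 0.8 2.8
  endloop
 endfacet
 facet normal 0.609 0.316 -0.728
  outer loop
   vertex 2.8 4.8 3.2
   vertex 4.4 0.8 2.8
   vertex 1.8 1.2 0.8
  endloop
 endfacet
 facet normal 0.000 1.000 0.000
  outer loop
   vertex 2.8 4.8 3.2
   vertex 0.4 4.8 4.0
   vertex 3.2 4.8 4.2
  endloop
 endfacet
 facet normal -0.257 0.584 -0.770
  outer loop
   vertex 2.8 4.8 3.2
   vertex 1.8 1.2 0.8
   vertex 0.4 4.8 4.0
  endloop
 endfacet
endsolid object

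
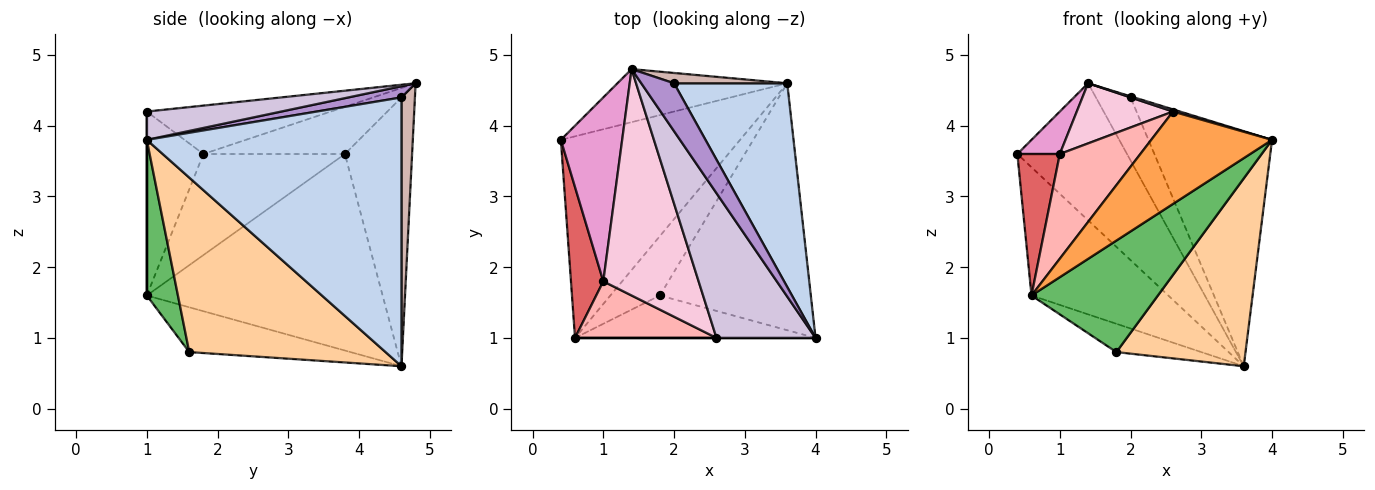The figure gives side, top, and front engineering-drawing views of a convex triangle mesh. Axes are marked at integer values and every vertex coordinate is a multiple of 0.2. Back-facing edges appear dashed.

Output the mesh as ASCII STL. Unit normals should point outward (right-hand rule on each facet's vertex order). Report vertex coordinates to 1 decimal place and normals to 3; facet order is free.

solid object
 facet normal -0.679 0.394 -0.619
  outer loop
   vertex 0.6 1.0 1.6
   vertex 0.4 3.8 3.6
   vertex 3.6 4.6 0.6
  endloop
 endfacet
 facet normal 0.841 0.408 0.354
  outer loop
   vertex 2.0 4.6 4.4
   vertex 4.0 1.0 3.8
   vertex 3.6 4.6 0.6
  endloop
 endfacet
 facet normal 0.000 -1.000 0.000
  outer loop
   vertex 2.6 1.0 4.2
   vertex 0.6 1.0 1.6
   vertex 4.0 1.0 3.8
  endloop
 endfacet
 facet normal 0.677 -0.445 -0.586
  outer loop
   vertex 1.8 1.6 0.8
   vertex 3.6 4.6 0.6
   vertex 4.0 1.0 3.8
  endloop
 endfacet
 facet normal 0.224 -0.911 -0.347
  outer loop
   vertex 1.8 1.6 0.8
   vertex 4.0 1.0 3.8
   vertex 0.6 1.0 1.6
  endloop
 endfacet
 facet normal -0.633 0.333 -0.699
  outer loop
   vertex 1.8 1.6 0.8
   vertex 0.6 1.0 1.6
   vertex 3.6 4.6 0.6
  endloop
 endfacet
 facet normal -0.916 -0.275 0.293
  outer loop
   vertex 1.0 1.8 3.6
   vertex 0.4 3.8 3.6
   vertex 0.6 1.0 1.6
  endloop
 endfacet
 facet normal -0.526 -0.748 0.404
  outer loop
   vertex 1.0 1.8 3.6
   vertex 0.6 1.0 1.6
   vertex 2.6 1.0 4.2
  endloop
 endfacet
 facet normal 0.323 0.022 0.946
  outer loop
   vertex 1.4 4.8 4.6
   vertex 4.0 1.0 3.8
   vertex 2.0 4.6 4.4
  endloop
 endfacet
 facet normal 0.275 -0.014 0.961
  outer loop
   vertex 1.4 4.8 4.6
   vertex 2.6 1.0 4.2
   vertex 4.0 1.0 3.8
  endloop
 endfacet
 facet normal -0.496 0.810 -0.313
  outer loop
   vertex 1.4 4.8 4.6
   vertex 3.6 4.6 0.6
   vertex 0.4 3.8 3.6
  endloop
 endfacet
 facet normal 0.357 0.922 0.150
  outer loop
   vertex 1.4 4.8 4.6
   vertex 2.0 4.6 4.4
   vertex 3.6 4.6 0.6
  endloop
 endfacet
 facet normal -0.600 -0.180 0.780
  outer loop
   vertex 1.4 4.8 4.6
   vertex 0.4 3.8 3.6
   vertex 1.0 1.8 3.6
  endloop
 endfacet
 facet normal -0.441 -0.230 0.868
  outer loop
   vertex 1.4 4.8 4.6
   vertex 1.0 1.8 3.6
   vertex 2.6 1.0 4.2
  endloop
 endfacet
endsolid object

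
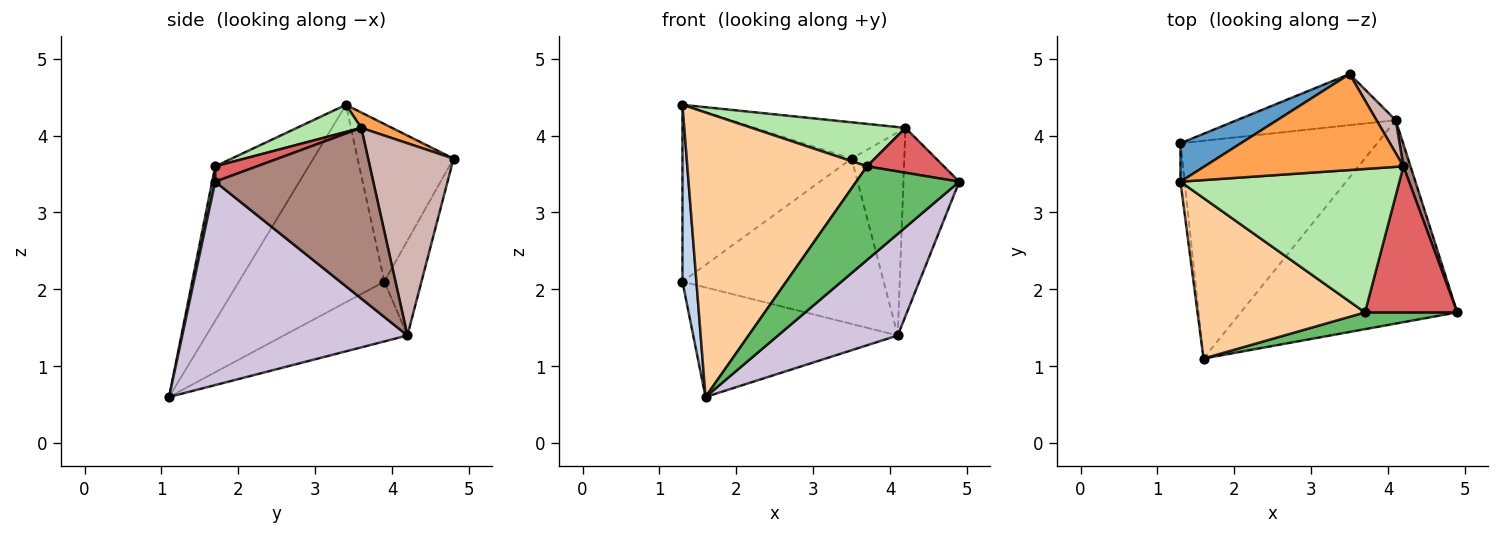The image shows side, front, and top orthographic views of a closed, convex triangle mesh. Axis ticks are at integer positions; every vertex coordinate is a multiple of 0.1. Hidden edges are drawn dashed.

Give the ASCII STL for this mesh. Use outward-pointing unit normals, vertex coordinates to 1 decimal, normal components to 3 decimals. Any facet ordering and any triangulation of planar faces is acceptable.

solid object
 facet normal -0.485 0.855 0.186
  outer loop
   vertex 1.3 3.9 2.1
   vertex 1.3 3.4 4.4
   vertex 3.5 4.8 3.7
  endloop
 endfacet
 facet normal -0.995 -0.096 -0.021
  outer loop
   vertex 1.3 3.9 2.1
   vertex 1.6 1.1 0.6
   vertex 1.3 3.4 4.4
  endloop
 endfacet
 facet normal 0.072 0.353 0.933
  outer loop
   vertex 4.2 3.6 4.1
   vertex 3.5 4.8 3.7
   vertex 1.3 3.4 4.4
  endloop
 endfacet
 facet normal -0.413 -0.793 0.448
  outer loop
   vertex 3.7 1.7 3.6
   vertex 1.3 3.4 4.4
   vertex 1.6 1.1 0.6
  endloop
 endfacet
 facet normal 0.029 -0.984 0.176
  outer loop
   vertex 3.7 1.7 3.6
   vertex 1.6 1.1 0.6
   vertex 4.9 1.7 3.4
  endloop
 endfacet
 facet normal 0.118 -0.282 0.952
  outer loop
   vertex 3.7 1.7 3.6
   vertex 4.2 3.6 4.1
   vertex 1.3 3.4 4.4
  endloop
 endfacet
 facet normal 0.157 -0.290 0.944
  outer loop
   vertex 3.7 1.7 3.6
   vertex 4.9 1.7 3.4
   vertex 4.2 3.6 4.1
  endloop
 endfacet
 facet normal -0.173 0.941 -0.291
  outer loop
   vertex 4.1 4.2 1.4
   vertex 1.3 3.9 2.1
   vertex 3.5 4.8 3.7
  endloop
 endfacet
 facet normal -0.262 0.434 -0.862
  outer loop
   vertex 4.1 4.2 1.4
   vertex 1.6 1.1 0.6
   vertex 1.3 3.9 2.1
  endloop
 endfacet
 facet normal 0.643 -0.342 -0.685
  outer loop
   vertex 4.1 4.2 1.4
   vertex 4.9 1.7 3.4
   vertex 1.6 1.1 0.6
  endloop
 endfacet
 facet normal 0.942 0.333 0.039
  outer loop
   vertex 4.1 4.2 1.4
   vertex 4.2 3.6 4.1
   vertex 4.9 1.7 3.4
  endloop
 endfacet
 facet normal 0.848 0.523 0.085
  outer loop
   vertex 4.1 4.2 1.4
   vertex 3.5 4.8 3.7
   vertex 4.2 3.6 4.1
  endloop
 endfacet
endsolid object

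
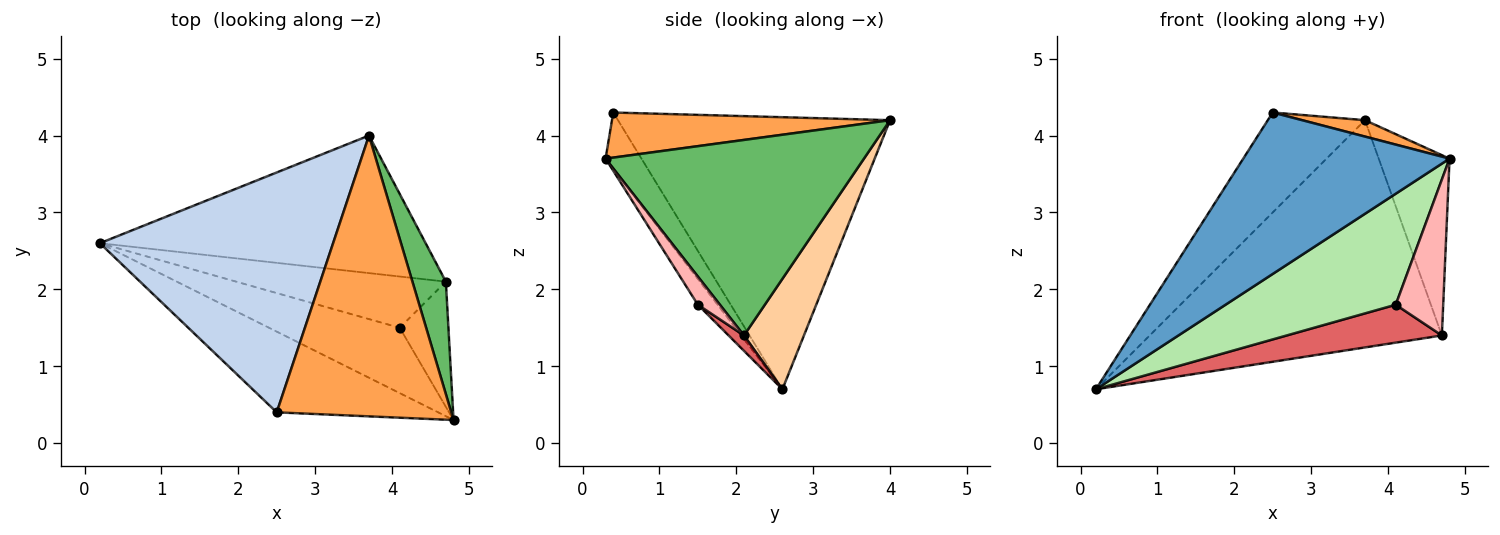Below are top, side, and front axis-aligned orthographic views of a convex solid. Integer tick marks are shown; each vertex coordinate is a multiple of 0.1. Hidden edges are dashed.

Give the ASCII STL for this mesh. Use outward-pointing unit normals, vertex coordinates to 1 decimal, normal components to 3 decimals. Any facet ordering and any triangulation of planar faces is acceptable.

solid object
 facet normal -0.154 -0.884 -0.442
  outer loop
   vertex 2.5 0.4 4.3
   vertex 0.2 2.6 0.7
   vertex 4.8 0.3 3.7
  endloop
 endfacet
 facet normal -0.733 0.262 0.628
  outer loop
   vertex 2.5 0.4 4.3
   vertex 3.7 4.0 4.2
   vertex 0.2 2.6 0.7
  endloop
 endfacet
 facet normal 0.250 -0.056 0.967
  outer loop
   vertex 2.5 0.4 4.3
   vertex 4.8 0.3 3.7
   vertex 3.7 4.0 4.2
  endloop
 endfacet
 facet normal 0.173 0.843 -0.510
  outer loop
   vertex 4.7 2.1 1.4
   vertex 0.2 2.6 0.7
   vertex 3.7 4.0 4.2
  endloop
 endfacet
 facet normal 0.952 0.261 0.163
  outer loop
   vertex 4.7 2.1 1.4
   vertex 3.7 4.0 4.2
   vertex 4.8 0.3 3.7
  endloop
 endfacet
 facet normal -0.099 -0.857 -0.505
  outer loop
   vertex 4.1 1.5 1.8
   vertex 4.8 0.3 3.7
   vertex 0.2 2.6 0.7
  endloop
 endfacet
 facet normal 0.059 -0.594 -0.802
  outer loop
   vertex 4.1 1.5 1.8
   vertex 0.2 2.6 0.7
   vertex 4.7 2.1 1.4
  endloop
 endfacet
 facet normal 0.341 -0.733 -0.589
  outer loop
   vertex 4.1 1.5 1.8
   vertex 4.7 2.1 1.4
   vertex 4.8 0.3 3.7
  endloop
 endfacet
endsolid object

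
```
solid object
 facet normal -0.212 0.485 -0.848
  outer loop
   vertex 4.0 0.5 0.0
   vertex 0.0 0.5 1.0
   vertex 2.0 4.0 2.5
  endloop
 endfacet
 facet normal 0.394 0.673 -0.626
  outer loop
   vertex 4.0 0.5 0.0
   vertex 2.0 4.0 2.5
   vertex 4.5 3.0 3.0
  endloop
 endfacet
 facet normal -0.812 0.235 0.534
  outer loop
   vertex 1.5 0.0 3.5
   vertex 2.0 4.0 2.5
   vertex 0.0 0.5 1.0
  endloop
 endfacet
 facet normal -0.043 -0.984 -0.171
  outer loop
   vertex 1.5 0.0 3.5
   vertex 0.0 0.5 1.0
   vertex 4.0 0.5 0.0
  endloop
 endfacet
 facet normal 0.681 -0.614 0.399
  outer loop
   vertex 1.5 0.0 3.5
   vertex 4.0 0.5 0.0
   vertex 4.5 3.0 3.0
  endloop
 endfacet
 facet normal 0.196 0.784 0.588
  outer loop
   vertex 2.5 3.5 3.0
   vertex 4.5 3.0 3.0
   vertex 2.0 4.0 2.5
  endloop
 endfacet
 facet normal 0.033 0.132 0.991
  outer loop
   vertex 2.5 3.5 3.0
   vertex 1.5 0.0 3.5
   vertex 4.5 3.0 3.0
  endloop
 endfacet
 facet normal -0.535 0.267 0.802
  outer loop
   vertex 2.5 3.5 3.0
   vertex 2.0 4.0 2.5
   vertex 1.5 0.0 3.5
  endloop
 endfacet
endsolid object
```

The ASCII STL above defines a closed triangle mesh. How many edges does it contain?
12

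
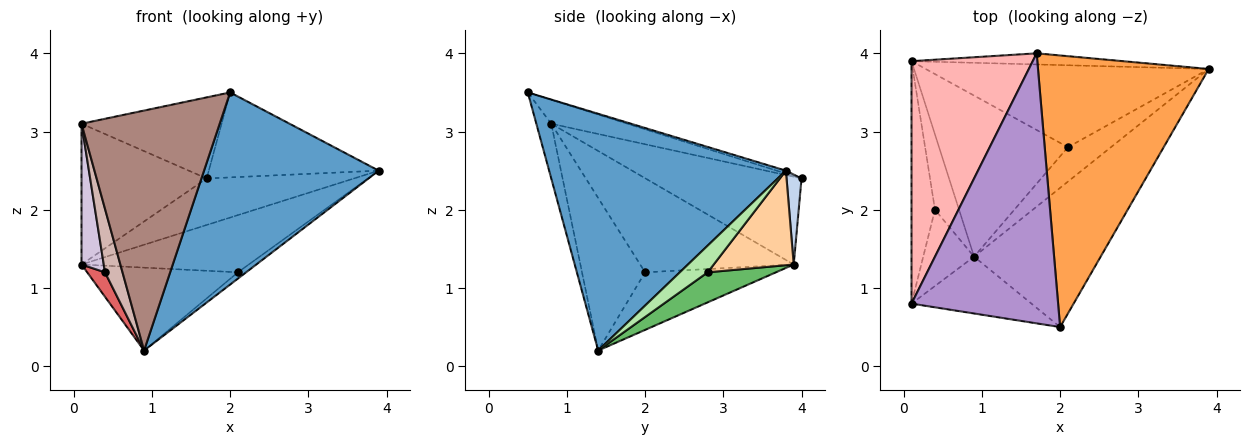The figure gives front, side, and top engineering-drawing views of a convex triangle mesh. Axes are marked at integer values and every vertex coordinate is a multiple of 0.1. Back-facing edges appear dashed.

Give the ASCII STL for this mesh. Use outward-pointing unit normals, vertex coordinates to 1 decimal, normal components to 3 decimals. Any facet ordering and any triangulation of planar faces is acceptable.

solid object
 facet normal 0.739 -0.545 -0.395
  outer loop
   vertex 0.9 1.4 0.2
   vertex 3.9 3.8 2.5
   vertex 2.0 0.5 3.5
  endloop
 endfacet
 facet normal 0.099 0.968 -0.231
  outer loop
   vertex 1.7 4.0 2.4
   vertex 3.9 3.8 2.5
   vertex 0.1 3.9 1.3
  endloop
 endfacet
 facet normal -0.016 0.299 0.954
  outer loop
   vertex 1.7 4.0 2.4
   vertex 2.0 0.5 3.5
   vertex 3.9 3.8 2.5
  endloop
 endfacet
 facet normal 0.264 0.552 -0.791
  outer loop
   vertex 2.1 2.8 1.2
   vertex 0.1 3.9 1.3
   vertex 3.9 3.8 2.5
  endloop
 endfacet
 facet normal 0.203 0.448 -0.871
  outer loop
   vertex 2.1 2.8 1.2
   vertex 0.9 1.4 0.2
   vertex 0.1 3.9 1.3
  endloop
 endfacet
 facet normal 0.522 0.153 -0.839
  outer loop
   vertex 2.1 2.8 1.2
   vertex 3.9 3.8 2.5
   vertex 0.9 1.4 0.2
  endloop
 endfacet
 facet normal -0.915 -0.124 -0.383
  outer loop
   vertex 0.4 2.0 1.2
   vertex 0.1 3.9 1.3
   vertex 0.9 1.4 0.2
  endloop
 endfacet
 facet normal -0.531 0.426 0.733
  outer loop
   vertex 0.1 0.8 3.1
   vertex 1.7 4.0 2.4
   vertex 0.1 3.9 1.3
  endloop
 endfacet
 facet normal -0.154 0.284 0.946
  outer loop
   vertex 0.1 0.8 3.1
   vertex 2.0 0.5 3.5
   vertex 1.7 4.0 2.4
  endloop
 endfacet
 facet normal -0.961 -0.139 -0.240
  outer loop
   vertex 0.1 0.8 3.1
   vertex 0.1 3.9 1.3
   vertex 0.4 2.0 1.2
  endloop
 endfacet
 facet normal -0.105 -0.968 -0.229
  outer loop
   vertex 0.1 0.8 3.1
   vertex 0.9 1.4 0.2
   vertex 2.0 0.5 3.5
  endloop
 endfacet
 facet normal -0.917 -0.255 -0.306
  outer loop
   vertex 0.1 0.8 3.1
   vertex 0.4 2.0 1.2
   vertex 0.9 1.4 0.2
  endloop
 endfacet
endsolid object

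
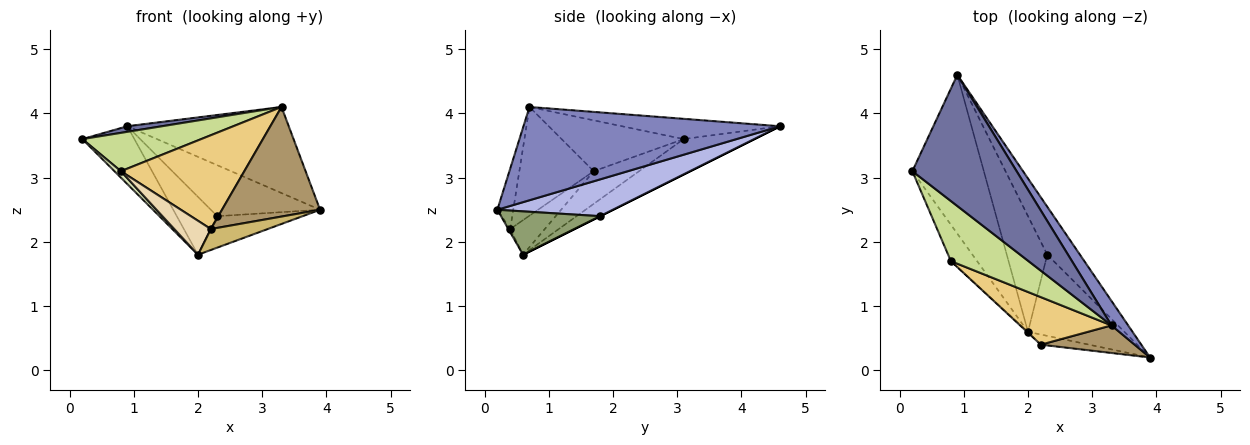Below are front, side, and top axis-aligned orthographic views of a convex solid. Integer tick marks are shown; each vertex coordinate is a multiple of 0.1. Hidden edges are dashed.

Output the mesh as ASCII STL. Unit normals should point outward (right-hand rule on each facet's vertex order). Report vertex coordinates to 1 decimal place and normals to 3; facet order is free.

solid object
 facet normal -0.191 -0.042 0.981
  outer loop
   vertex 3.3 0.7 4.1
   vertex 0.9 4.6 3.8
   vertex 0.2 3.1 3.6
  endloop
 endfacet
 facet normal 0.837 0.527 0.149
  outer loop
   vertex 3.3 0.7 4.1
   vertex 3.9 0.2 2.5
   vertex 0.9 4.6 3.8
  endloop
 endfacet
 facet normal -0.421 0.310 -0.852
  outer loop
   vertex 2.0 0.6 1.8
   vertex 0.2 3.1 3.6
   vertex 0.9 4.6 3.8
  endloop
 endfacet
 facet normal 0.611 0.577 -0.543
  outer loop
   vertex 2.3 1.8 2.4
   vertex 0.9 4.6 3.8
   vertex 3.9 0.2 2.5
  endloop
 endfacet
 facet normal 0.387 0.333 -0.860
  outer loop
   vertex 2.3 1.8 2.4
   vertex 3.9 0.2 2.5
   vertex 2.0 0.6 1.8
  endloop
 endfacet
 facet normal 0.000 0.447 -0.894
  outer loop
   vertex 2.3 1.8 2.4
   vertex 2.0 0.6 1.8
   vertex 0.9 4.6 3.8
  endloop
 endfacet
 facet normal -0.483 -0.471 0.738
  outer loop
   vertex 0.8 1.7 3.1
   vertex 3.3 0.7 4.1
   vertex 0.2 3.1 3.6
  endloop
 endfacet
 facet normal -0.775 -0.110 -0.622
  outer loop
   vertex 0.8 1.7 3.1
   vertex 0.2 3.1 3.6
   vertex 2.0 0.6 1.8
  endloop
 endfacet
 facet normal -0.155 -0.958 0.241
  outer loop
   vertex 2.2 0.4 2.2
   vertex 3.9 0.2 2.5
   vertex 3.3 0.7 4.1
  endloop
 endfacet
 facet normal -0.029 -0.900 -0.435
  outer loop
   vertex 2.2 0.4 2.2
   vertex 2.0 0.6 1.8
   vertex 3.9 0.2 2.5
  endloop
 endfacet
 facet normal -0.474 -0.786 0.398
  outer loop
   vertex 2.2 0.4 2.2
   vertex 3.3 0.7 4.1
   vertex 0.8 1.7 3.1
  endloop
 endfacet
 facet normal -0.687 -0.726 -0.020
  outer loop
   vertex 2.2 0.4 2.2
   vertex 0.8 1.7 3.1
   vertex 2.0 0.6 1.8
  endloop
 endfacet
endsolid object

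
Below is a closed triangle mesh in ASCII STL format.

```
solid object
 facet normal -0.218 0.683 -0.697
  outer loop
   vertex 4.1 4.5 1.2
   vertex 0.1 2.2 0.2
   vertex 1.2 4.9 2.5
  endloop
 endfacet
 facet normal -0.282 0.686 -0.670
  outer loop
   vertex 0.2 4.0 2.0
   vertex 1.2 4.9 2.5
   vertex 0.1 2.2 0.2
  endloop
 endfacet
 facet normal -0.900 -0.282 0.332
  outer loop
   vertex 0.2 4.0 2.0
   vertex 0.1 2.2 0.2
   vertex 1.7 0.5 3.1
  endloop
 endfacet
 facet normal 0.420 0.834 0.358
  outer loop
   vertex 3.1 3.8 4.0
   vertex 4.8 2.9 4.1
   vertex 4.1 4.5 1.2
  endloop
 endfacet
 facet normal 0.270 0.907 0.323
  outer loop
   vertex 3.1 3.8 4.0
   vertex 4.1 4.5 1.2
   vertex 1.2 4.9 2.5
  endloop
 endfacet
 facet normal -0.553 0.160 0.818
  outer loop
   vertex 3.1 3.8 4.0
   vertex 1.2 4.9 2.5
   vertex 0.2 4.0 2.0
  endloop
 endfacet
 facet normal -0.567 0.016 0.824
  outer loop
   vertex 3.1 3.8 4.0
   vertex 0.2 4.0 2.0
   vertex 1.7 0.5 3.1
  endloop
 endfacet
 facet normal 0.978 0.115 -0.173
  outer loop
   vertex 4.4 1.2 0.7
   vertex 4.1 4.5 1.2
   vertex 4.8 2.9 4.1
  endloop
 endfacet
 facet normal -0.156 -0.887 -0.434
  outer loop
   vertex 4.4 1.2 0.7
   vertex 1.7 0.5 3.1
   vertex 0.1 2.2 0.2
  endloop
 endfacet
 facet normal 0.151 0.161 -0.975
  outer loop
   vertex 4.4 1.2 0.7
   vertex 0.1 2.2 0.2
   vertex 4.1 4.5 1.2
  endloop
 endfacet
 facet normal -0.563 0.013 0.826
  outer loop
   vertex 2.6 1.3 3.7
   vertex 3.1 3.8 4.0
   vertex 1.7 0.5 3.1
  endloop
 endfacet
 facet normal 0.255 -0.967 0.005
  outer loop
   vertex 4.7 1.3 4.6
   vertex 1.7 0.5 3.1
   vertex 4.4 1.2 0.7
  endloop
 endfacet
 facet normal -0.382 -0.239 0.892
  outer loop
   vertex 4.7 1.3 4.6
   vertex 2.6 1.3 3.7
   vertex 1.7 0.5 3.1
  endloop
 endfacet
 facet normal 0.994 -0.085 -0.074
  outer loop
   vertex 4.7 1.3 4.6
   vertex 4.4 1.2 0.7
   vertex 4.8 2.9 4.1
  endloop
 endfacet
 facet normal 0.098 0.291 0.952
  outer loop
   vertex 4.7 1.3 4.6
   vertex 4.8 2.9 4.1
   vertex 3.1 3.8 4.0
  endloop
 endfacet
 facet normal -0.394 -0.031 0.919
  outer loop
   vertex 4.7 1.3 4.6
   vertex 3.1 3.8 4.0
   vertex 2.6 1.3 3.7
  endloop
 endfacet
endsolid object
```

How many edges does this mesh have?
24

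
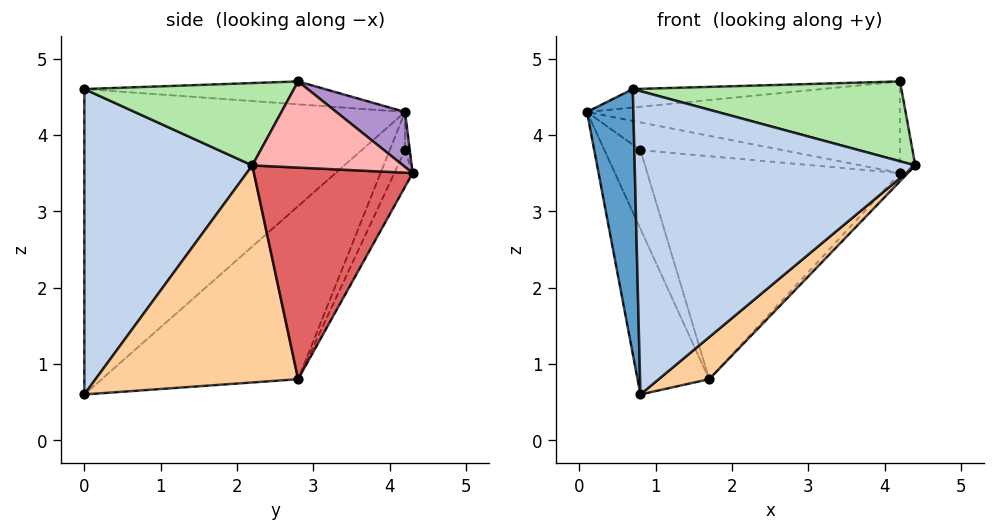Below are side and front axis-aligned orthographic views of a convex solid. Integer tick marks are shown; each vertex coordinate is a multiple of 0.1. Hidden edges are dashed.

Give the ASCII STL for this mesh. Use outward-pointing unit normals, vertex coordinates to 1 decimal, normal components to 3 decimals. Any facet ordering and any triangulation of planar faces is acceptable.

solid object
 facet normal -0.989 -0.143 -0.025
  outer loop
   vertex 0.8 0.0 0.6
   vertex 0.7 0.0 4.6
   vertex 0.1 4.2 4.3
  endloop
 endfacet
 facet normal 0.514 -0.858 0.013
  outer loop
   vertex 0.8 0.0 0.6
   vertex 4.4 2.2 3.6
   vertex 0.7 0.0 4.6
  endloop
 endfacet
 facet normal -0.817 0.298 -0.493
  outer loop
   vertex 1.7 2.8 0.8
   vertex 0.8 0.0 0.6
   vertex 0.1 4.2 4.3
  endloop
 endfacet
 facet normal 0.690 -0.172 -0.703
  outer loop
   vertex 1.7 2.8 0.8
   vertex 4.4 2.2 3.6
   vertex 0.8 0.0 0.6
  endloop
 endfacet
 facet normal -0.077 0.060 0.995
  outer loop
   vertex 4.2 2.8 4.7
   vertex 0.1 4.2 4.3
   vertex 0.7 0.0 4.6
  endloop
 endfacet
 facet normal 0.541 -0.693 0.476
  outer loop
   vertex 4.2 2.8 4.7
   vertex 0.7 0.0 4.6
   vertex 4.4 2.2 3.6
  endloop
 endfacet
 facet normal 0.723 0.036 -0.690
  outer loop
   vertex 4.2 4.3 3.5
   vertex 4.4 2.2 3.6
   vertex 1.7 2.8 0.8
  endloop
 endfacet
 facet normal 0.987 0.100 0.125
  outer loop
   vertex 4.2 4.3 3.5
   vertex 4.2 2.8 4.7
   vertex 4.4 2.2 3.6
  endloop
 endfacet
 facet normal 0.136 0.619 0.774
  outer loop
   vertex 4.2 4.3 3.5
   vertex 0.1 4.2 4.3
   vertex 4.2 2.8 4.7
  endloop
 endfacet
 facet normal -0.343 0.808 -0.480
  outer loop
   vertex 0.8 4.2 3.8
   vertex 1.7 2.8 0.8
   vertex 0.1 4.2 4.3
  endloop
 endfacet
 facet normal -0.034 0.998 -0.047
  outer loop
   vertex 0.8 4.2 3.8
   vertex 0.1 4.2 4.3
   vertex 4.2 4.3 3.5
  endloop
 endfacet
 facet normal -0.065 0.897 -0.438
  outer loop
   vertex 0.8 4.2 3.8
   vertex 4.2 4.3 3.5
   vertex 1.7 2.8 0.8
  endloop
 endfacet
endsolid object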